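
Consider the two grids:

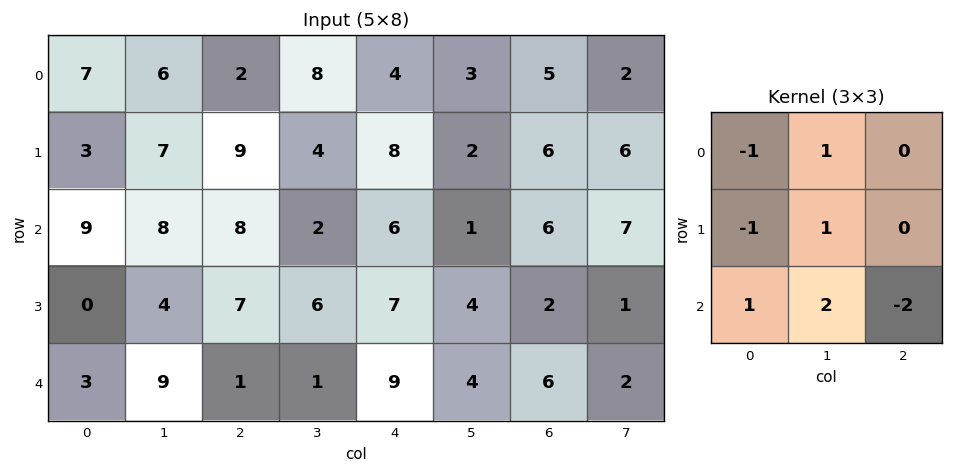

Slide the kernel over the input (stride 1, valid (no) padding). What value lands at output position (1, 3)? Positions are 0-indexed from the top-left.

20

The receptive field on the input at this output position is [4 8 2 / 2 6 1 / 6 7 4]. Elementwise product with the kernel and sum: 4·-1 + 8·1 + 2·-1 + 6·1 + 6·1 + 7·2 + 4·-2.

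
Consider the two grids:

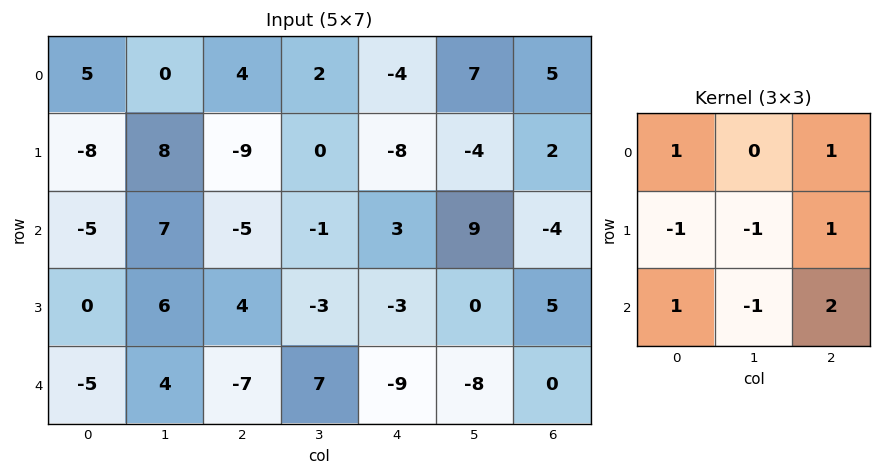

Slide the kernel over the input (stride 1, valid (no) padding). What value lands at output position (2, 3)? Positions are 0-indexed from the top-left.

The receptive field on the input at this output position is [-1 3 9 / -3 -3 0 / 7 -9 -8]. Elementwise product with the kernel and sum: -1·1 + 9·1 + -3·-1 + -3·-1 + 0·1 + 7·1 + -9·-1 + -8·2.

14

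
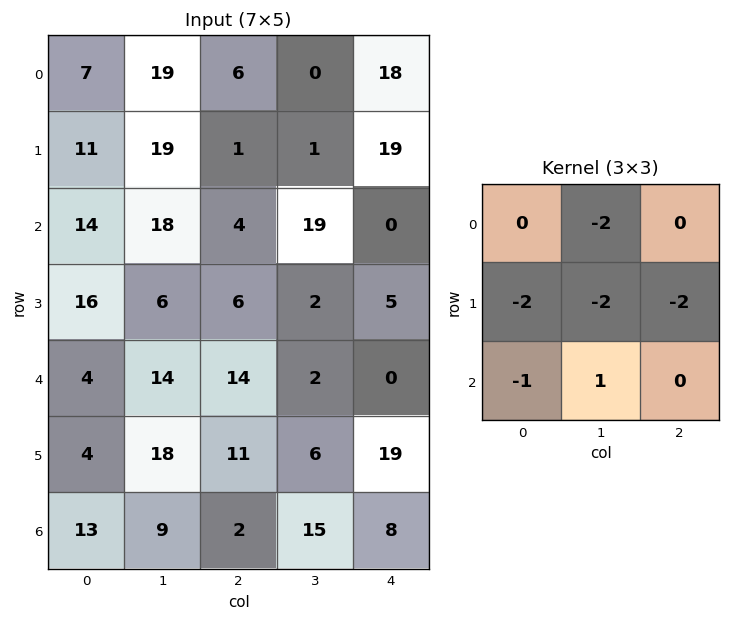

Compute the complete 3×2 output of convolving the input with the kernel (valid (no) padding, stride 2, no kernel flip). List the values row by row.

Output[0,0]: The receptive field on the input at this output position is [7 19 6 / 11 19 1 / 14 18 4]. Elementwise product with the kernel and sum: 19·-2 + 11·-2 + 19·-2 + 1·-2 + 14·-1 + 18·1.
Output[0,1]: The receptive field on the input at this output position is [6 0 18 / 1 1 19 / 4 19 0]. Elementwise product with the kernel and sum: 0·-2 + 1·-2 + 1·-2 + 19·-2 + 4·-1 + 19·1.

-96 -27
-82 -76
-98 -63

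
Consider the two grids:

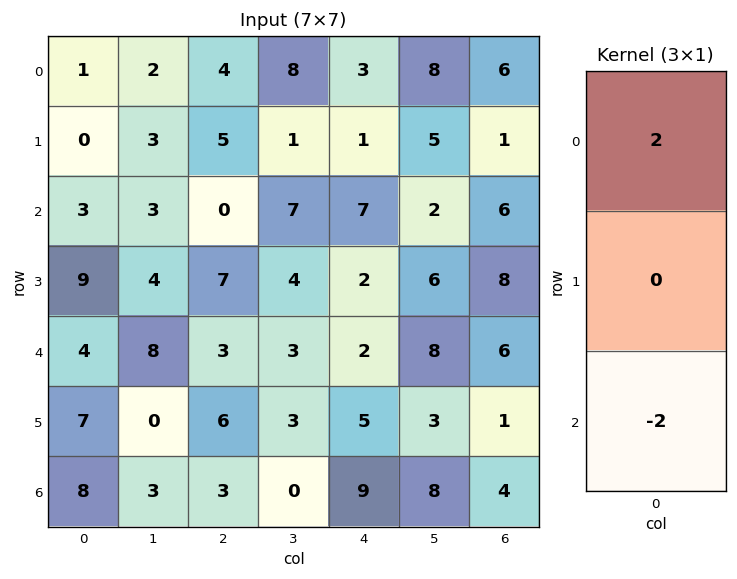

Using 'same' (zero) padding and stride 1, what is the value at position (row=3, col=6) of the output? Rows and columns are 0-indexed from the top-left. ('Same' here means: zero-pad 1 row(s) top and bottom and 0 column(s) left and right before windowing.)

The receptive field on the zero-padded input at this output position is [6 / 8 / 6]. Elementwise product with the kernel and sum: 6·2 + 6·-2.

0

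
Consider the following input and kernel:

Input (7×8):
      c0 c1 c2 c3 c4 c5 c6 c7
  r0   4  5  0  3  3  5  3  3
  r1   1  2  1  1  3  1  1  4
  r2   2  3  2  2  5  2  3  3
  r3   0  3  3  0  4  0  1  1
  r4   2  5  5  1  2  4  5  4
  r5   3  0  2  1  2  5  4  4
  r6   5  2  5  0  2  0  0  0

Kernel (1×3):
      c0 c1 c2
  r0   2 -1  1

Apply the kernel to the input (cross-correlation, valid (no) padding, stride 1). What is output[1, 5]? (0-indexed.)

5

The receptive field on the input at this output position is [1 1 4]. Elementwise product with the kernel and sum: 1·2 + 1·-1 + 4·1.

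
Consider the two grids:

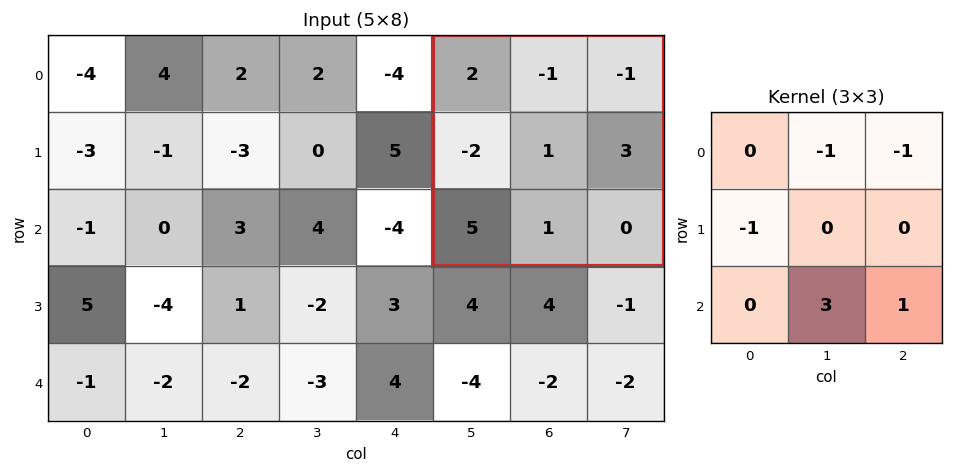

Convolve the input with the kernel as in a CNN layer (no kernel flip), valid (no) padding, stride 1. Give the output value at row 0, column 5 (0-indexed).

7

The receptive field on the input at this output position is [2 -1 -1 / -2 1 3 / 5 1 0]. Elementwise product with the kernel and sum: -1·-1 + -1·-1 + -2·-1 + 1·3 + 0·1.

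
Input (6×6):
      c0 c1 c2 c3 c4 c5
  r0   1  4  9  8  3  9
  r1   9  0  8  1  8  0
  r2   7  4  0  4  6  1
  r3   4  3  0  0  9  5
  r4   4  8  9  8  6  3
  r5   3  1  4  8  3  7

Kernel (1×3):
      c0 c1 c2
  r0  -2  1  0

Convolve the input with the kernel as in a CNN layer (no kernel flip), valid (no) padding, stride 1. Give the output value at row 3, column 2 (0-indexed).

The receptive field on the input at this output position is [0 0 9]. Elementwise product with the kernel and sum: 0·-2 + 0·1.

0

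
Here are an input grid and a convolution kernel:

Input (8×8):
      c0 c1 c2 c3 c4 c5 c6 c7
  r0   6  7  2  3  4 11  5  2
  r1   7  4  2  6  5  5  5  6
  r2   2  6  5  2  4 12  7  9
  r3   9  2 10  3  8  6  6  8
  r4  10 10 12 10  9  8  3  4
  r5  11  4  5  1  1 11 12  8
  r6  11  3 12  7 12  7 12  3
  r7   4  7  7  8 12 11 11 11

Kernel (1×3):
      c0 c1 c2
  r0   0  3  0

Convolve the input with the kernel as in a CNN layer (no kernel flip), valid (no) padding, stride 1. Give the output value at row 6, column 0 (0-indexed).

The receptive field on the input at this output position is [11 3 12]. Elementwise product with the kernel and sum: 3·3.

9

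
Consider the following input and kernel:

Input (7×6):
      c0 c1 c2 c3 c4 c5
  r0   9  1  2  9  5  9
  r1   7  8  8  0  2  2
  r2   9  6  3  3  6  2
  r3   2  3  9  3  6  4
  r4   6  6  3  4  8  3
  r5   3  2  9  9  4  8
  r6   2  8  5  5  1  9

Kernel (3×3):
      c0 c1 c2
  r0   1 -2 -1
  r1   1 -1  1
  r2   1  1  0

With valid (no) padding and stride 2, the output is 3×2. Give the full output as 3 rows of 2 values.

27 -5
14 10
11 1

Output[0,0]: The receptive field on the input at this output position is [9 1 2 / 7 8 8 / 9 6 3]. Elementwise product with the kernel and sum: 9·1 + 1·-2 + 2·-1 + 7·1 + 8·-1 + 8·1 + 9·1 + 6·1.
Output[0,1]: The receptive field on the input at this output position is [2 9 5 / 8 0 2 / 3 3 6]. Elementwise product with the kernel and sum: 2·1 + 9·-2 + 5·-1 + 8·1 + 0·-1 + 2·1 + 3·1 + 3·1.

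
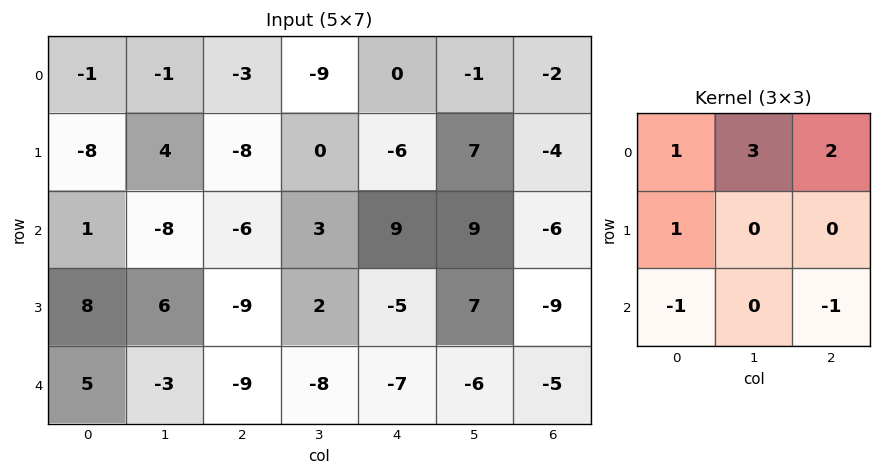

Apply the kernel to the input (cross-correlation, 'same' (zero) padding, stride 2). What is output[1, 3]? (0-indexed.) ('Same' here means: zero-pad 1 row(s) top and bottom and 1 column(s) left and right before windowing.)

The receptive field on the zero-padded input at this output position is [7 -4 0 / 9 -6 0 / 7 -9 0]. Elementwise product with the kernel and sum: 7·1 + -4·3 + 0·2 + 9·1 + 7·-1 + 0·-1.

-3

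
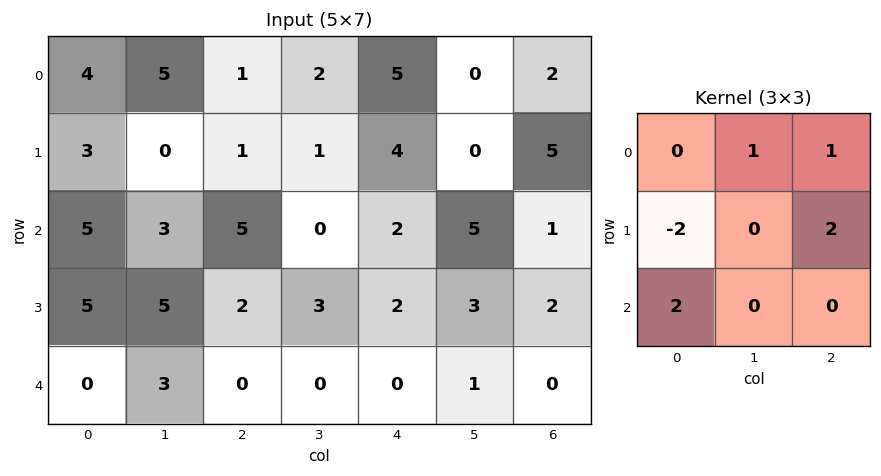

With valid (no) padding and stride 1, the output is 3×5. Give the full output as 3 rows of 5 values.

Output[0,0]: The receptive field on the input at this output position is [4 5 1 / 3 0 1 / 5 3 5]. Elementwise product with the kernel and sum: 5·1 + 1·1 + 3·-2 + 1·2 + 5·2.
Output[0,1]: The receptive field on the input at this output position is [5 1 2 / 0 1 1 / 3 5 0]. Elementwise product with the kernel and sum: 1·1 + 2·1 + 0·-2 + 1·2 + 3·2.

12 11 23 3 8
11 6 3 20 7
2 7 2 7 6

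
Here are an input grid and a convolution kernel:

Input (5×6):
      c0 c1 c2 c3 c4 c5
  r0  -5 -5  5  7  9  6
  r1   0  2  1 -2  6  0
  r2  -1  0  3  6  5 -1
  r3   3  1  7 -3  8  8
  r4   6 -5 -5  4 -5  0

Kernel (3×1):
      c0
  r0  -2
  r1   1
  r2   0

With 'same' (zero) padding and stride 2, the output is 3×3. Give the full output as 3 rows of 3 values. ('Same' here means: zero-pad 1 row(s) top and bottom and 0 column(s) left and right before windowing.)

-5 5 9
-1 1 -7
0 -19 -21

Output[0,0]: The receptive field on the zero-padded input at this output position is [0 / -5 / 0]. Elementwise product with the kernel and sum: 0·-2 + -5·1.
Output[0,1]: The receptive field on the zero-padded input at this output position is [0 / 5 / 1]. Elementwise product with the kernel and sum: 0·-2 + 5·1.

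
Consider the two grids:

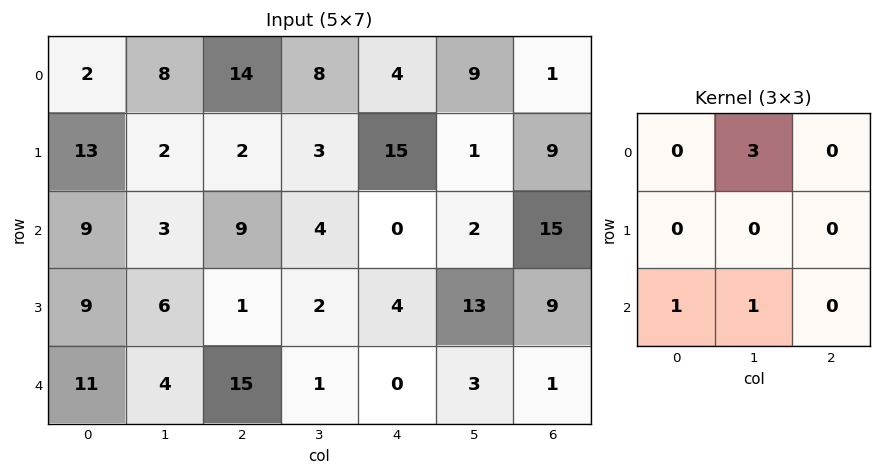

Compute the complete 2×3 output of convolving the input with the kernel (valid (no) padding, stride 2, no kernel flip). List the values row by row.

36 37 29
24 28 9

Output[0,0]: The receptive field on the input at this output position is [2 8 14 / 13 2 2 / 9 3 9]. Elementwise product with the kernel and sum: 8·3 + 9·1 + 3·1.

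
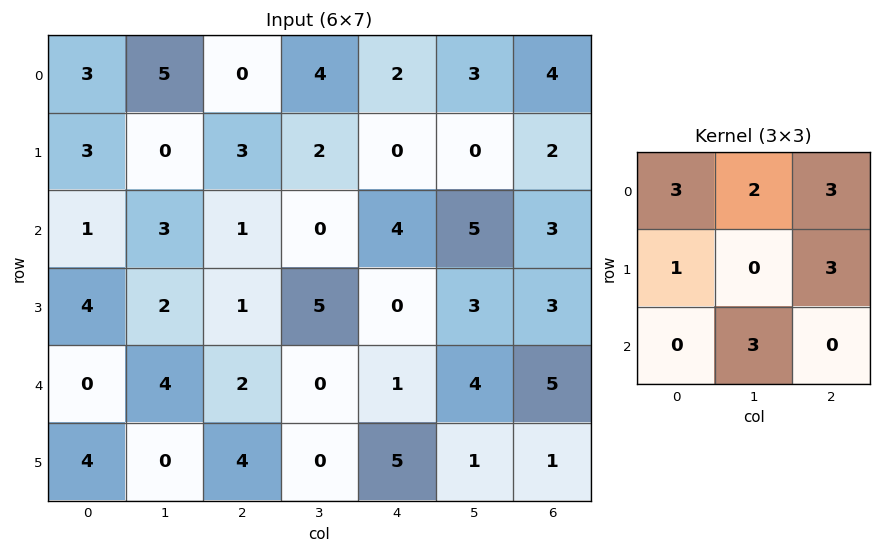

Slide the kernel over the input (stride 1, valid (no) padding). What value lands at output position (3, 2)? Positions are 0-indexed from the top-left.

18

The receptive field on the input at this output position is [1 5 0 / 2 0 1 / 4 0 5]. Elementwise product with the kernel and sum: 1·3 + 5·2 + 0·3 + 2·1 + 1·3 + 0·3.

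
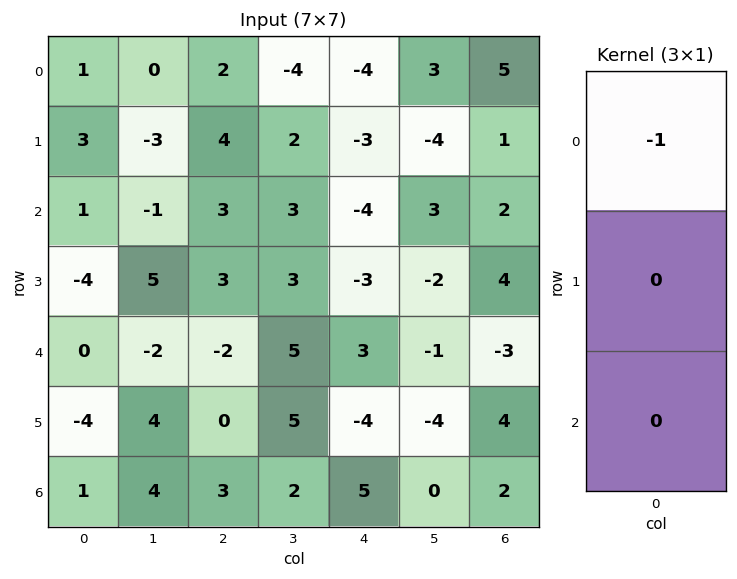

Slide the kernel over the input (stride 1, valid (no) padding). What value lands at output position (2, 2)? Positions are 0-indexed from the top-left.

-3

The receptive field on the input at this output position is [3 / 3 / -2]. Elementwise product with the kernel and sum: 3·-1.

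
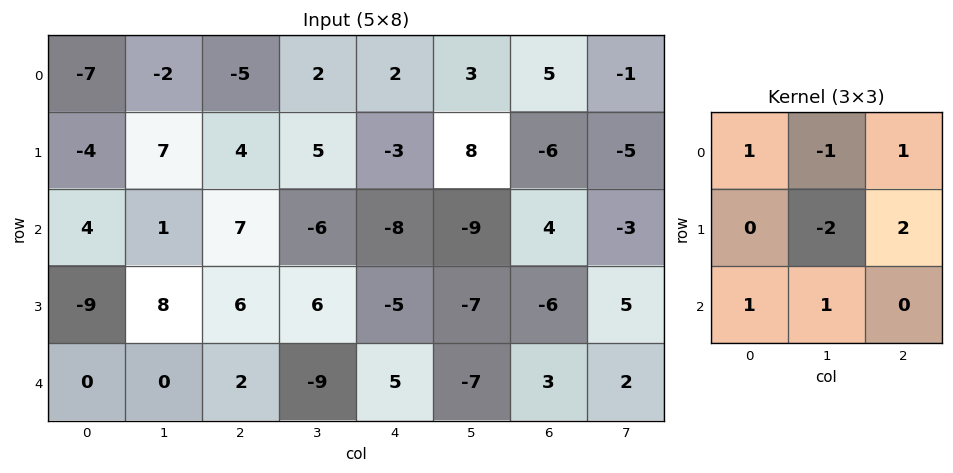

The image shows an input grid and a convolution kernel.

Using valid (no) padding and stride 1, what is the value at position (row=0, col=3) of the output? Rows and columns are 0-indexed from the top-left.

11

The receptive field on the input at this output position is [2 2 3 / 5 -3 8 / -6 -8 -9]. Elementwise product with the kernel and sum: 2·1 + 2·-1 + 3·1 + -3·-2 + 8·2 + -6·1 + -8·1.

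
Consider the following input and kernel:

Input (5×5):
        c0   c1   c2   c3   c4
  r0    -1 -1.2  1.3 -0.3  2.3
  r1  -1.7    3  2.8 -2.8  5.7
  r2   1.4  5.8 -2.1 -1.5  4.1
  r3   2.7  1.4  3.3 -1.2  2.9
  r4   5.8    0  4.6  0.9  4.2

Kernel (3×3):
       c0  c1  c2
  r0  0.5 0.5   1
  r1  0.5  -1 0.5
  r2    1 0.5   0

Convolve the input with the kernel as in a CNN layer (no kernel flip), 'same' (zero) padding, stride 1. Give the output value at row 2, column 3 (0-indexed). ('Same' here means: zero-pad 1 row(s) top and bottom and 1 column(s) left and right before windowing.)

10.9

The receptive field on the zero-padded input at this output position is [2.8 -2.8 5.7 / -2.1 -1.5 4.1 / 3.3 -1.2 2.9]. Elementwise product with the kernel and sum: 2.8·0.5 + -2.8·0.5 + 5.7·1 + -2.1·0.5 + -1.5·-1 + 4.1·0.5 + 3.3·1 + -1.2·0.5.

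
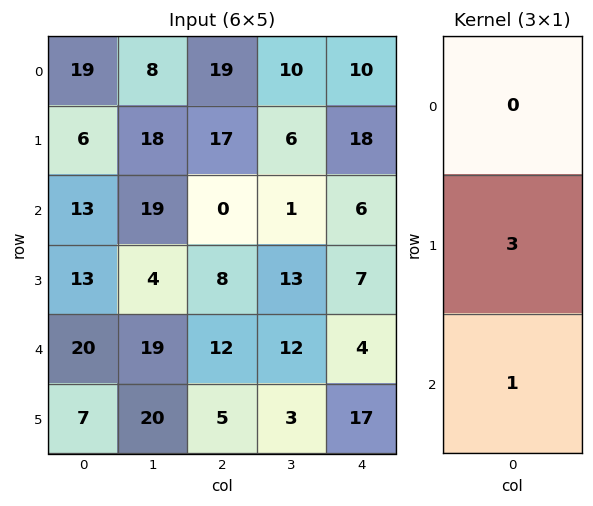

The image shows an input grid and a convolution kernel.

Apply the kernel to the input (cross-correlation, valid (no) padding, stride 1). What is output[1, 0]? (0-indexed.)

The receptive field on the input at this output position is [6 / 13 / 13]. Elementwise product with the kernel and sum: 13·3 + 13·1.

52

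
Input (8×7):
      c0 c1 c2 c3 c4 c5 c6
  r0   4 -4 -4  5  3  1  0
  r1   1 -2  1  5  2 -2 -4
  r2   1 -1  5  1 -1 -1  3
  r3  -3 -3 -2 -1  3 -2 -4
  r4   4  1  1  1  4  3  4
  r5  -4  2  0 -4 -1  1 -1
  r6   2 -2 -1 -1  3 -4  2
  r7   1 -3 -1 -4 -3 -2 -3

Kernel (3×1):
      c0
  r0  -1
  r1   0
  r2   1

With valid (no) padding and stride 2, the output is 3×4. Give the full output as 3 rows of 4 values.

-3 9 -4 3
3 -4 5 1
-2 -2 -1 -2

Output[0,0]: The receptive field on the input at this output position is [4 / 1 / 1]. Elementwise product with the kernel and sum: 4·-1 + 1·1.
Output[0,1]: The receptive field on the input at this output position is [-4 / 1 / 5]. Elementwise product with the kernel and sum: -4·-1 + 5·1.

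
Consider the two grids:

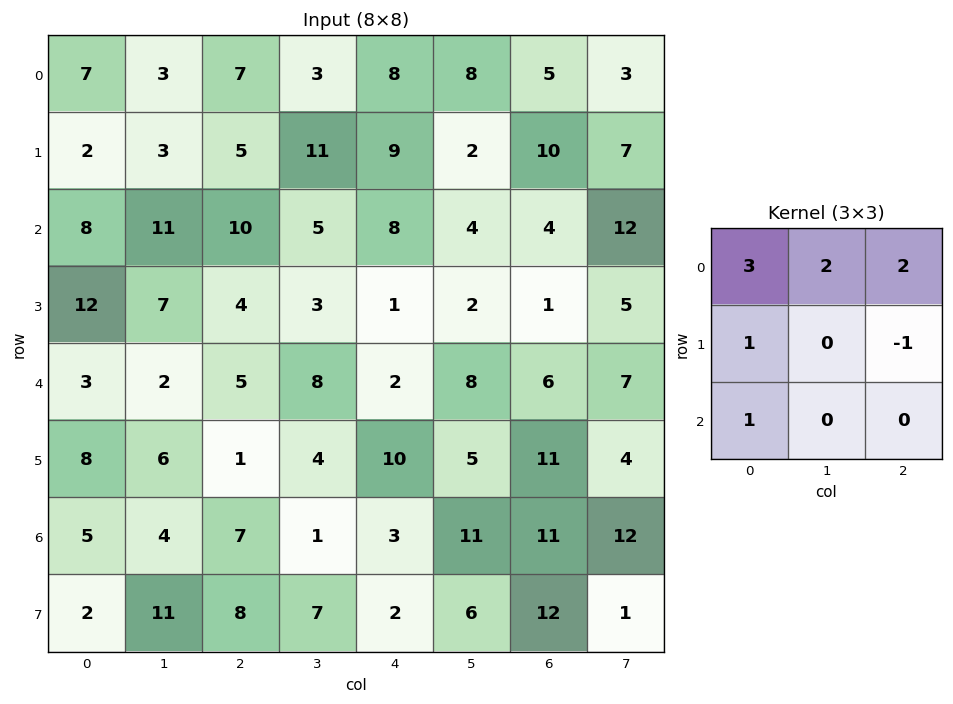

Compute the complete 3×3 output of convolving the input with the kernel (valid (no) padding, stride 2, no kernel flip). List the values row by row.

Output[0,0]: The receptive field on the input at this output position is [7 3 7 / 2 3 5 / 8 11 10]. Elementwise product with the kernel and sum: 7·3 + 3·2 + 7·2 + 2·1 + 5·-1 + 8·1.

46 49 57
77 64 42
35 33 36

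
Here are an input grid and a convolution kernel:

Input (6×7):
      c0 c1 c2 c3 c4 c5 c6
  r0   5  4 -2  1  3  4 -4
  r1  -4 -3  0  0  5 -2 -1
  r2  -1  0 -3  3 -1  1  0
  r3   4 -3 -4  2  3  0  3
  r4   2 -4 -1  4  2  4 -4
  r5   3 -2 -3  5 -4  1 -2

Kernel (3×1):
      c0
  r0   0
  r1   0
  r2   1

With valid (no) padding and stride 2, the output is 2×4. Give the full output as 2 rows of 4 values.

-1 -3 -1 0
2 -1 2 -4

Output[0,0]: The receptive field on the input at this output position is [5 / -4 / -1]. Elementwise product with the kernel and sum: -1·1.
Output[0,1]: The receptive field on the input at this output position is [-2 / 0 / -3]. Elementwise product with the kernel and sum: -3·1.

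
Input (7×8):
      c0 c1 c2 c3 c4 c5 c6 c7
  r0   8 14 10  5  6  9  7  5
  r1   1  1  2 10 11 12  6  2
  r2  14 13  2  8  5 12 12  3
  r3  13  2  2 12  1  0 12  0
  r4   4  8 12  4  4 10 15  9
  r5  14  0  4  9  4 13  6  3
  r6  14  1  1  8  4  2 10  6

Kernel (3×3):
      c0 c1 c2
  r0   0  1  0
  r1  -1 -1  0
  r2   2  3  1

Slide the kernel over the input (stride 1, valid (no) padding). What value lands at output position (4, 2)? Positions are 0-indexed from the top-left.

21

The receptive field on the input at this output position is [12 4 4 / 4 9 4 / 1 8 4]. Elementwise product with the kernel and sum: 4·1 + 4·-1 + 9·-1 + 1·2 + 8·3 + 4·1.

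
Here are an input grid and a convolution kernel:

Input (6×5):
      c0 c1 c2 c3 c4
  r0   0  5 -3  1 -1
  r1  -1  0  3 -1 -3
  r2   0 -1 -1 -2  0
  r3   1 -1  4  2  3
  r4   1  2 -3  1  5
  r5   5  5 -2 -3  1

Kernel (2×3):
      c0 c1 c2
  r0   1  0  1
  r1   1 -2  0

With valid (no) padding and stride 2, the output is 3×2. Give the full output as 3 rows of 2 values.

-4 1
2 -1
-7 6

Output[0,0]: The receptive field on the input at this output position is [0 5 -3 / -1 0 3]. Elementwise product with the kernel and sum: 0·1 + -3·1 + -1·1 + 0·-2.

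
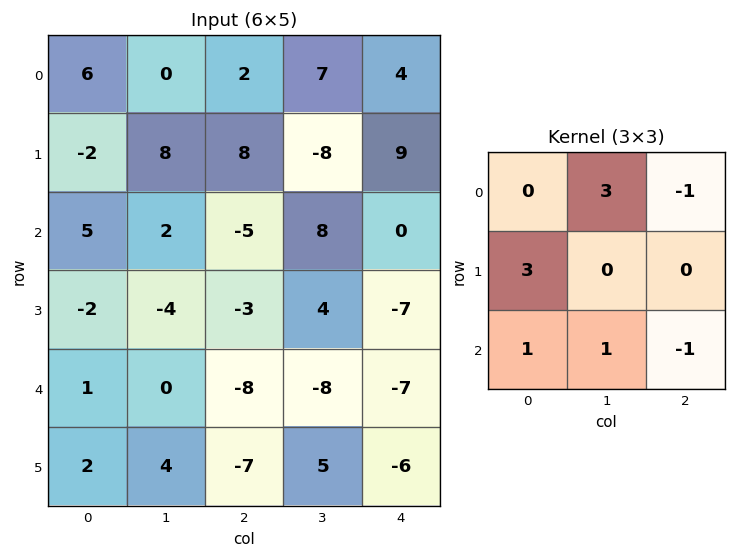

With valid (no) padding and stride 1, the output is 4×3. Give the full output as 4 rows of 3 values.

Output[0,0]: The receptive field on the input at this output position is [6 0 2 / -2 8 8 / 5 2 -5]. Elementwise product with the kernel and sum: 0·3 + 2·-1 + -2·3 + 5·1 + 2·1 + -5·-1.

4 12 44
28 27 -40
14 -35 6
7 -21 -1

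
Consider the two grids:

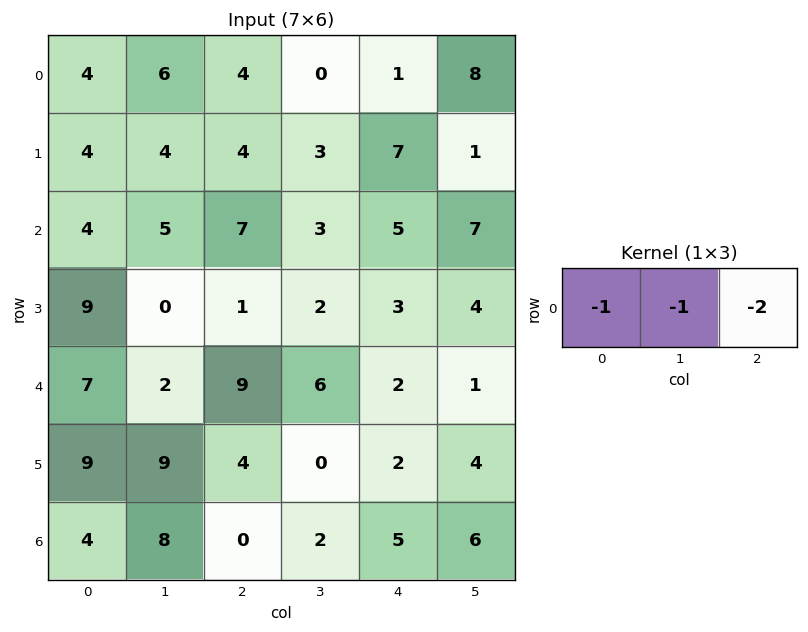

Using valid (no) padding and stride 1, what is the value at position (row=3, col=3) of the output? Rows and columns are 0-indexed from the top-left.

-13

The receptive field on the input at this output position is [2 3 4]. Elementwise product with the kernel and sum: 2·-1 + 3·-1 + 4·-2.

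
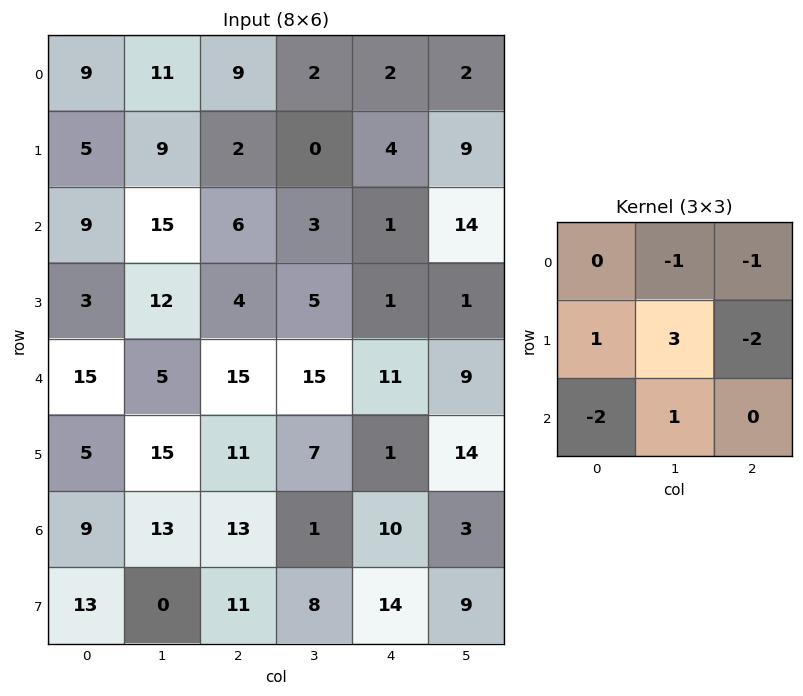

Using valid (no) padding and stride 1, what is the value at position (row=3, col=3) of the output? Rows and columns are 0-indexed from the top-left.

The receptive field on the input at this output position is [5 1 1 / 15 11 9 / 7 1 14]. Elementwise product with the kernel and sum: 1·-1 + 1·-1 + 15·1 + 11·3 + 9·-2 + 7·-2 + 1·1.

15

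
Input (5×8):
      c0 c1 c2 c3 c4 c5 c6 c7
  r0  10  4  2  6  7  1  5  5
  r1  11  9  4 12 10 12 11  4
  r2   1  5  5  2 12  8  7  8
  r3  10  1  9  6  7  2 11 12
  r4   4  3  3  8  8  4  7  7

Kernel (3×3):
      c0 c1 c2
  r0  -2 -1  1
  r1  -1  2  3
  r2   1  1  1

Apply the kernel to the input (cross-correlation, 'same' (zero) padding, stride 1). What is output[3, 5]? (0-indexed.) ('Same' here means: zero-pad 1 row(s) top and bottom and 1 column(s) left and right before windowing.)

The receptive field on the zero-padded input at this output position is [12 8 7 / 7 2 11 / 8 4 7]. Elementwise product with the kernel and sum: 12·-2 + 8·-1 + 7·1 + 7·-1 + 2·2 + 11·3 + 8·1 + 4·1 + 7·1.

24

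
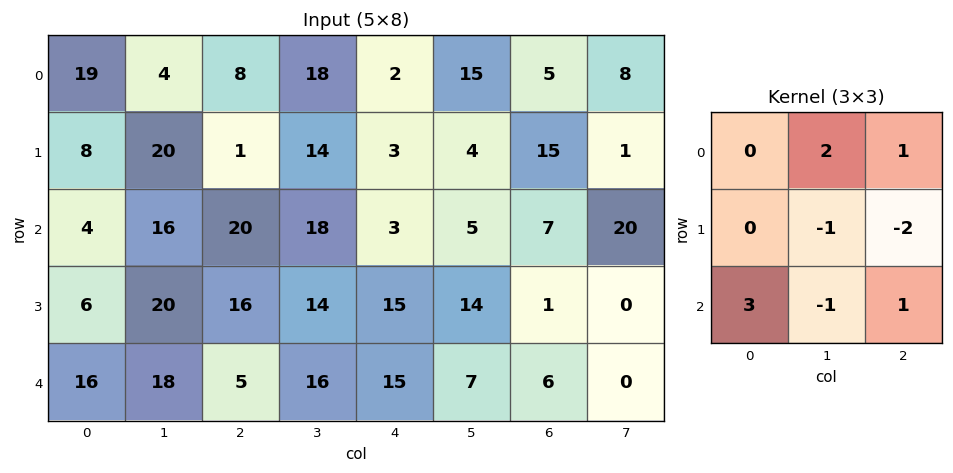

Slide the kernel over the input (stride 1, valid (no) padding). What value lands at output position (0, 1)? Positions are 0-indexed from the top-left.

51

The receptive field on the input at this output position is [4 8 18 / 20 1 14 / 16 20 18]. Elementwise product with the kernel and sum: 8·2 + 18·1 + 1·-1 + 14·-2 + 16·3 + 20·-1 + 18·1.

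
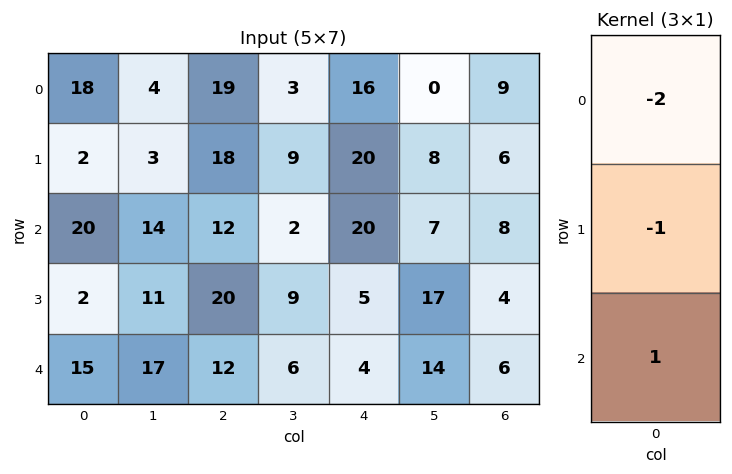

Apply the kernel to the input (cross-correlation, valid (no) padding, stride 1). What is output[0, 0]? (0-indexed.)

-18

The receptive field on the input at this output position is [18 / 2 / 20]. Elementwise product with the kernel and sum: 18·-2 + 2·-1 + 20·1.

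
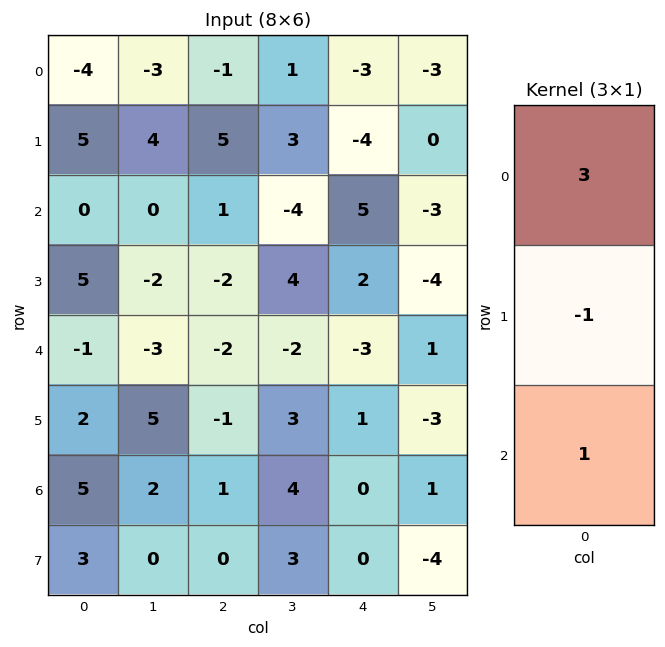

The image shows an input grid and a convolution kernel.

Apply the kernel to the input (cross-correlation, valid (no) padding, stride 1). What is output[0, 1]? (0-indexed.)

-13

The receptive field on the input at this output position is [-3 / 4 / 0]. Elementwise product with the kernel and sum: -3·3 + 4·-1 + 0·1.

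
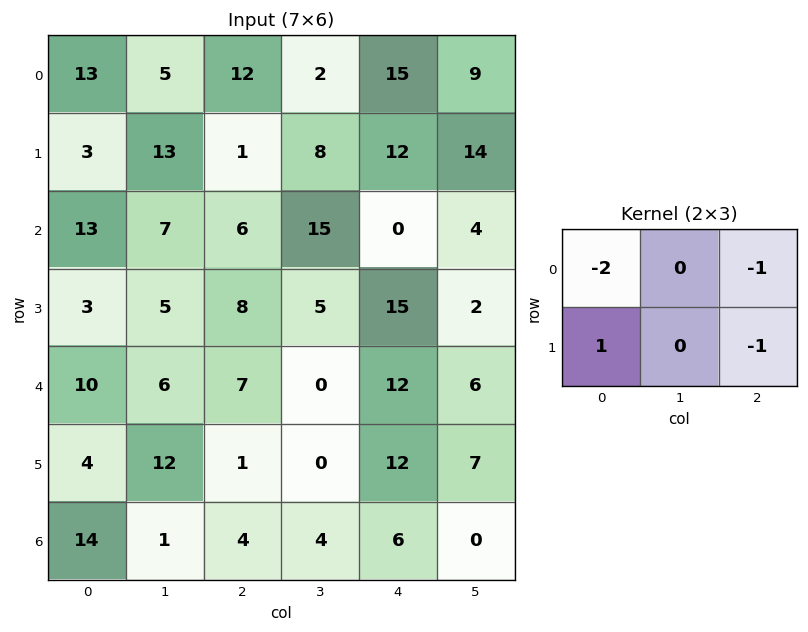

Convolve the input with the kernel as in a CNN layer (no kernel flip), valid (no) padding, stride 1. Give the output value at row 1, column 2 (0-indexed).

The receptive field on the input at this output position is [1 8 12 / 6 15 0]. Elementwise product with the kernel and sum: 1·-2 + 12·-1 + 6·1 + 0·-1.

-8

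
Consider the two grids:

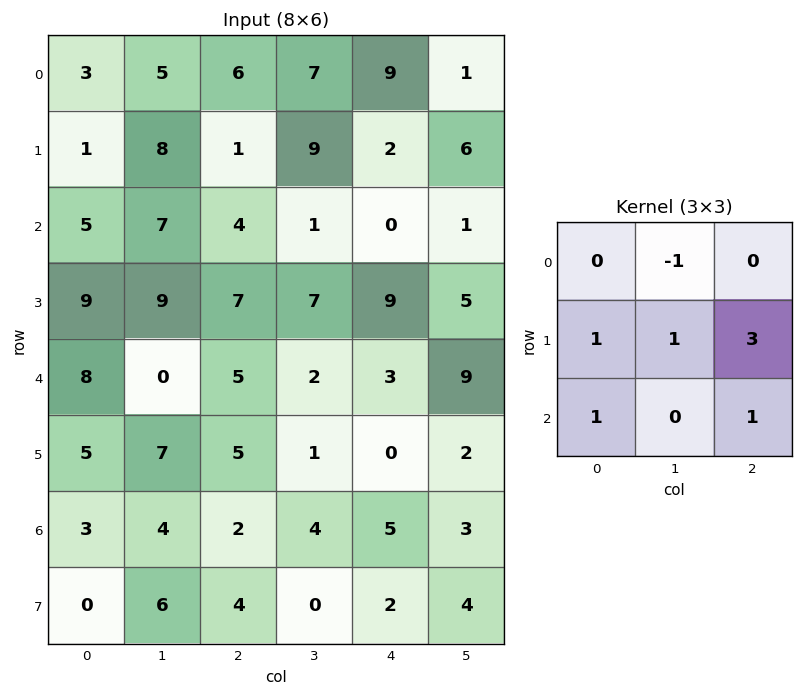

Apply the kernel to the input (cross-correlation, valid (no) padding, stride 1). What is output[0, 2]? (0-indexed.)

13

The receptive field on the input at this output position is [6 7 9 / 1 9 2 / 4 1 0]. Elementwise product with the kernel and sum: 7·-1 + 1·1 + 9·1 + 2·3 + 4·1 + 0·1.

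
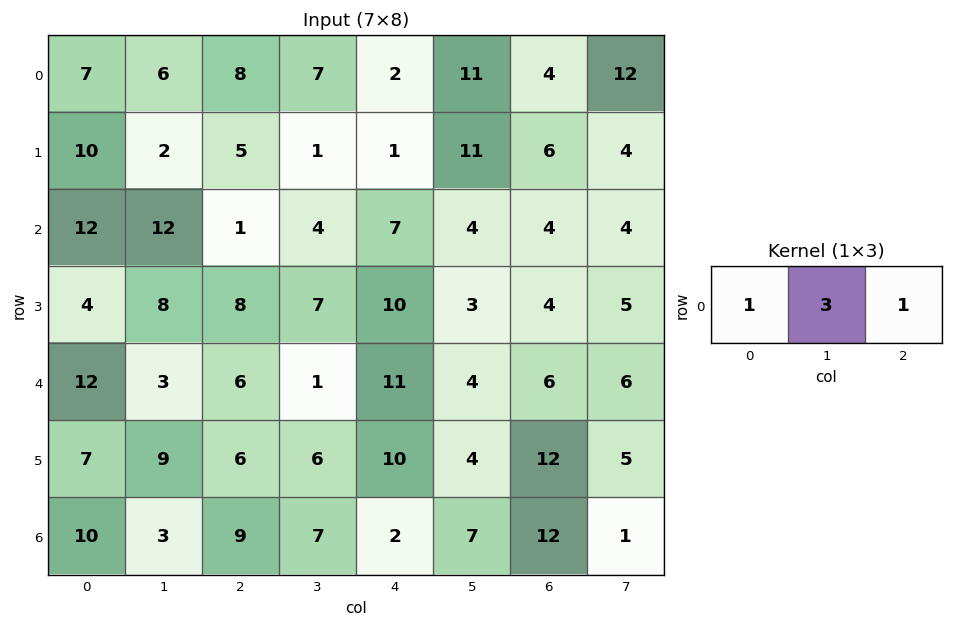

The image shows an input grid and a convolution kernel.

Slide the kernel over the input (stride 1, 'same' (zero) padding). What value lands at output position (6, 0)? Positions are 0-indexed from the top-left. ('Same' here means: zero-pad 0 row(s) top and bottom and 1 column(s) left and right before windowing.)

The receptive field on the zero-padded input at this output position is [0 10 3]. Elementwise product with the kernel and sum: 0·1 + 10·3 + 3·1.

33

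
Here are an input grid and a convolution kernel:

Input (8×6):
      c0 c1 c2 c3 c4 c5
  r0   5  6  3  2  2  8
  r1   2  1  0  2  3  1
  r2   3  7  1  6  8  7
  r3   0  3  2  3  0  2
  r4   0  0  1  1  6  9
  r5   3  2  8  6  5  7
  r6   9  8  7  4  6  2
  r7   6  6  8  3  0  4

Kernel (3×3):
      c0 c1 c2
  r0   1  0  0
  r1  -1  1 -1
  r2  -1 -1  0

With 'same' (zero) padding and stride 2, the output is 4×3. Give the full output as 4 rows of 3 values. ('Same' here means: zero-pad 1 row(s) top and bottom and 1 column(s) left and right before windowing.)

-3 -6 -13
-4 -16 -6
-3 -7 -12
-5 -17 3

Output[0,0]: The receptive field on the zero-padded input at this output position is [0 0 0 / 0 5 6 / 0 2 1]. Elementwise product with the kernel and sum: 0·1 + 0·-1 + 5·1 + 6·-1 + 0·-1 + 2·-1.
Output[0,1]: The receptive field on the zero-padded input at this output position is [0 0 0 / 6 3 2 / 1 0 2]. Elementwise product with the kernel and sum: 0·1 + 6·-1 + 3·1 + 2·-1 + 1·-1 + 0·-1.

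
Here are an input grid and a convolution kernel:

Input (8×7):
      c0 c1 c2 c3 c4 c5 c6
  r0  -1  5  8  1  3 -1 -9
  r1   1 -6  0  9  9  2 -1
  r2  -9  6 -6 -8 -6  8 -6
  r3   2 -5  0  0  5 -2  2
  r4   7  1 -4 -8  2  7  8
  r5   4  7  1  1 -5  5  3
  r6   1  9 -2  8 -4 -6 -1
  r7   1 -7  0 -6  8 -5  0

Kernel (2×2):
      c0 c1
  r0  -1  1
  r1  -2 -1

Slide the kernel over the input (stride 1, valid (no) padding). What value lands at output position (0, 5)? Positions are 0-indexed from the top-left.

The receptive field on the input at this output position is [-1 -9 / 2 -1]. Elementwise product with the kernel and sum: -1·-1 + -9·1 + 2·-2 + -1·-1.

-11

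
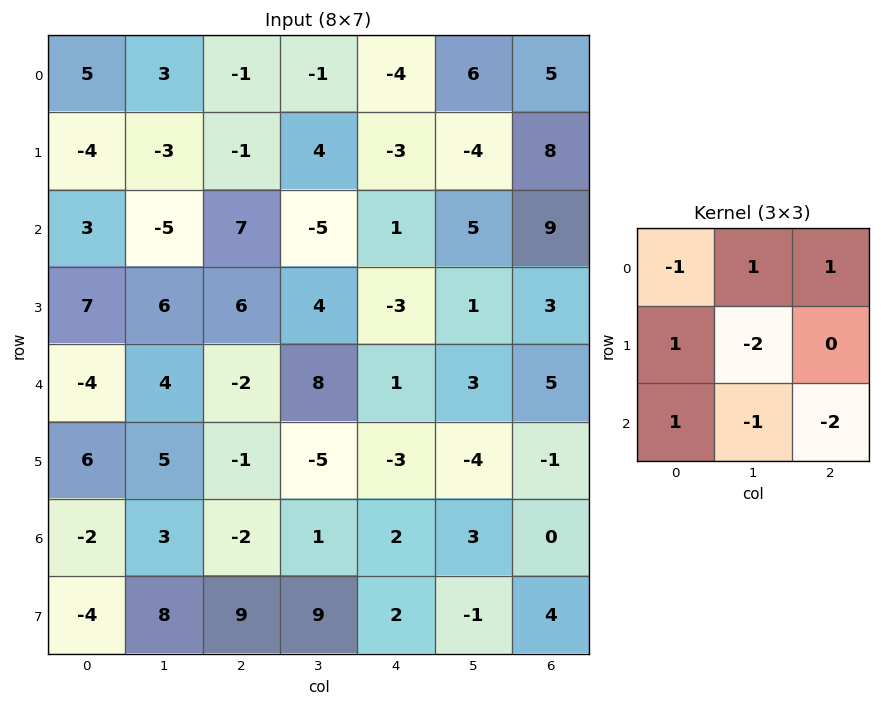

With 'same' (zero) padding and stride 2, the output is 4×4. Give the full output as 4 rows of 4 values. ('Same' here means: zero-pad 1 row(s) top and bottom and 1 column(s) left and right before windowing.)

Output[0,0]: The receptive field on the zero-padded input at this output position is [0 0 0 / 0 5 3 / 0 -4 -3]. Elementwise product with the kernel and sum: 0·-1 + 0·1 + 0·1 + 0·1 + 5·-2 + 0·1 + -4·-1 + -3·-2.

0 -5 22 -16
-32 -21 -13 -3
5 28 6 -8
3 -23 4 1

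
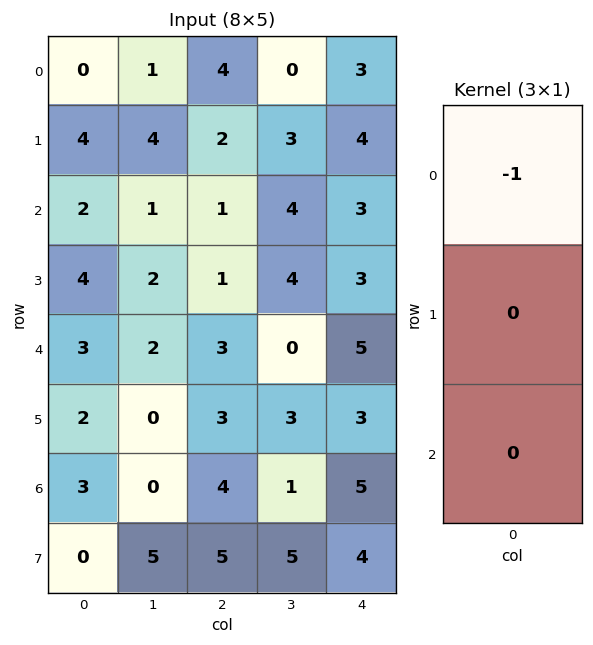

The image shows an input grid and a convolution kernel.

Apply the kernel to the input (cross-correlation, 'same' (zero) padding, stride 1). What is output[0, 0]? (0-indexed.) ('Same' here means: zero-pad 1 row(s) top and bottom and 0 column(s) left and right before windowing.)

0

The receptive field on the zero-padded input at this output position is [0 / 0 / 4]. Elementwise product with the kernel and sum: 0·-1.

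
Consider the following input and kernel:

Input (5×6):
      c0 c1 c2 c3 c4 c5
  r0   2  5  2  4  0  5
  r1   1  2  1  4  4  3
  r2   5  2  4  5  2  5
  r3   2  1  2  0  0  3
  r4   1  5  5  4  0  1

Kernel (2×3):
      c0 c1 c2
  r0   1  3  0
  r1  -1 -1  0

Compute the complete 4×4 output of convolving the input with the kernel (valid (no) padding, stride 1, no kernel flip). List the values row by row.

Output[0,0]: The receptive field on the input at this output position is [2 5 2 / 1 2 1]. Elementwise product with the kernel and sum: 2·1 + 5·3 + 1·-1 + 2·-1.
Output[0,1]: The receptive field on the input at this output position is [5 2 4 / 2 1 4]. Elementwise product with the kernel and sum: 5·1 + 2·3 + 2·-1 + 1·-1.

14 8 9 -4
0 -1 4 9
8 11 17 11
-1 -3 -7 -4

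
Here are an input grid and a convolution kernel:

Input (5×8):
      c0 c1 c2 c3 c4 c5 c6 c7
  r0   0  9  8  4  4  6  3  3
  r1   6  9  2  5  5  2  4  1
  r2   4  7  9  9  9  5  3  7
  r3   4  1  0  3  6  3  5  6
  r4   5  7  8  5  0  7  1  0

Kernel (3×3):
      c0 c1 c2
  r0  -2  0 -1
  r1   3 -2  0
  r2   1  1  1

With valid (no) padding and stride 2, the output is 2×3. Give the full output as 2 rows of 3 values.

Output[0,0]: The receptive field on the input at this output position is [0 9 8 / 6 9 2 / 4 7 9]. Elementwise product with the kernel and sum: 0·-2 + 8·-1 + 6·3 + 9·-2 + 4·1 + 7·1 + 9·1.
Output[0,1]: The receptive field on the input at this output position is [8 4 4 / 2 5 5 / 9 9 9]. Elementwise product with the kernel and sum: 8·-2 + 4·-1 + 2·3 + 5·-2 + 9·1 + 9·1 + 9·1.

12 3 17
13 -20 -1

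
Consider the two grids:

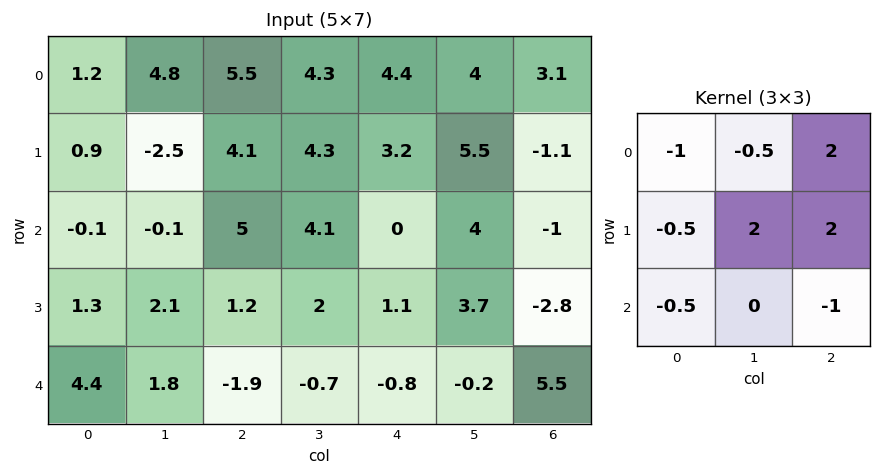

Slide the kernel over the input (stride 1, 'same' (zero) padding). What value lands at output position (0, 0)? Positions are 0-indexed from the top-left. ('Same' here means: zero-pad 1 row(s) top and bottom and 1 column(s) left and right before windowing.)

14.5

The receptive field on the zero-padded input at this output position is [0 0 0 / 0 1.2 4.8 / 0 0.9 -2.5]. Elementwise product with the kernel and sum: 0·-1 + 0·-0.5 + 0·2 + 0·-0.5 + 1.2·2 + 4.8·2 + 0·-0.5 + -2.5·-1.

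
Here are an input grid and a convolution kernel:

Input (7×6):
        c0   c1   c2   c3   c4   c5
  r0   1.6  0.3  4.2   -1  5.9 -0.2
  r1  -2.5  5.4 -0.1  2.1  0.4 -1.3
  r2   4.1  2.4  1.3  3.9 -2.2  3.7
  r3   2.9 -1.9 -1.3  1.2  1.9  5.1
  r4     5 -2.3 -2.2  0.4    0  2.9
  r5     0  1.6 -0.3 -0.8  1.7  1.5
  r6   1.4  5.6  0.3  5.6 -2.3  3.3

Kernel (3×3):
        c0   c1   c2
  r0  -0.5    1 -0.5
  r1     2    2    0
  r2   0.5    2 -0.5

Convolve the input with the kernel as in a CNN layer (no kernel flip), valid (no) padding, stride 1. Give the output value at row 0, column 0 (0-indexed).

9.4

The receptive field on the input at this output position is [1.6 0.3 4.2 / -2.5 5.4 -0.1 / 4.1 2.4 1.3]. Elementwise product with the kernel and sum: 1.6·-0.5 + 0.3·1 + 4.2·-0.5 + -2.5·2 + 5.4·2 + 4.1·0.5 + 2.4·2 + 1.3·-0.5.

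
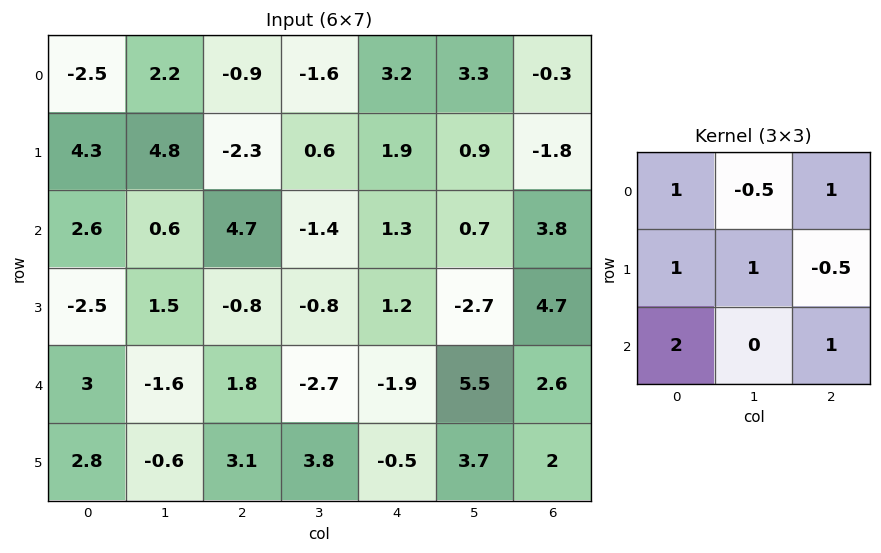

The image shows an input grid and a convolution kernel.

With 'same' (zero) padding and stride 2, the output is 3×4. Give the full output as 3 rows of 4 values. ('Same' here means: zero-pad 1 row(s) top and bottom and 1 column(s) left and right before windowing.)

1.2 12.3 2.05 4.8
6.45 14.75 -4.2 0.9
5.95 5.25 -0.15 10.45

Output[0,0]: The receptive field on the zero-padded input at this output position is [0 0 0 / 0 -2.5 2.2 / 0 4.3 4.8]. Elementwise product with the kernel and sum: 0·1 + 0·-0.5 + 0·1 + 0·1 + -2.5·1 + 2.2·-0.5 + 0·2 + 4.8·1.
Output[0,1]: The receptive field on the zero-padded input at this output position is [0 0 0 / 2.2 -0.9 -1.6 / 4.8 -2.3 0.6]. Elementwise product with the kernel and sum: 0·1 + 0·-0.5 + 0·1 + 2.2·1 + -0.9·1 + -1.6·-0.5 + 4.8·2 + 0.6·1.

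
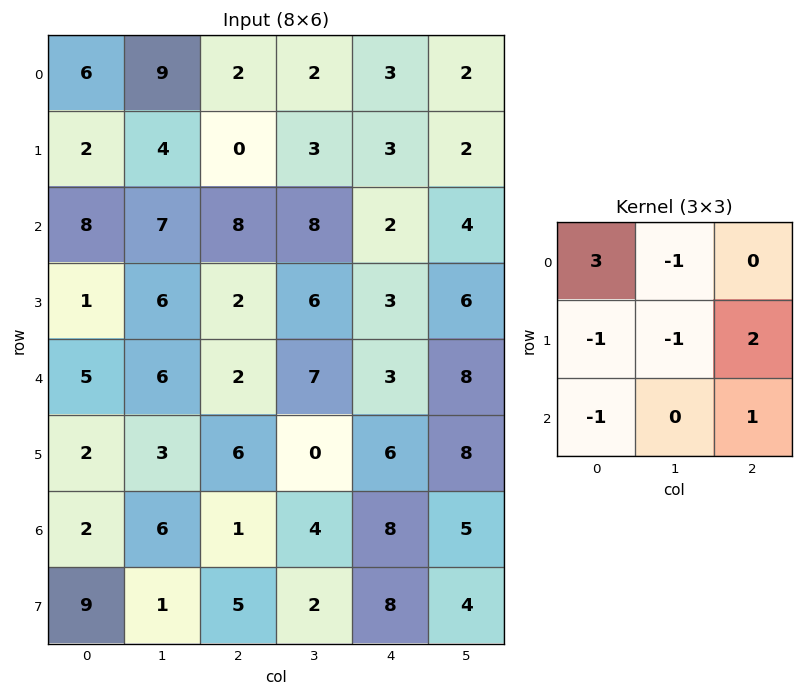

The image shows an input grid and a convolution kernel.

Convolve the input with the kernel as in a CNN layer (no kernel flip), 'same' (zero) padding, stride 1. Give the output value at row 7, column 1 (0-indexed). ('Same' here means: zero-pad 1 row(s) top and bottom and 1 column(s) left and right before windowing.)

0

The receptive field on the zero-padded input at this output position is [2 6 1 / 9 1 5 / 0 0 0]. Elementwise product with the kernel and sum: 2·3 + 6·-1 + 9·-1 + 1·-1 + 5·2 + 0·-1 + 0·1.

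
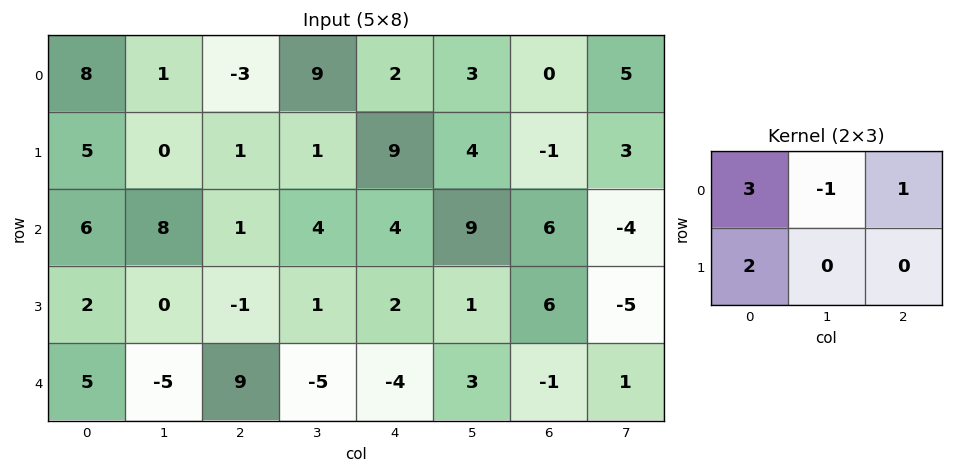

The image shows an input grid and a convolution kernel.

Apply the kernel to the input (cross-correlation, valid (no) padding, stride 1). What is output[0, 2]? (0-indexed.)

The receptive field on the input at this output position is [-3 9 2 / 1 1 9]. Elementwise product with the kernel and sum: -3·3 + 9·-1 + 2·1 + 1·2.

-14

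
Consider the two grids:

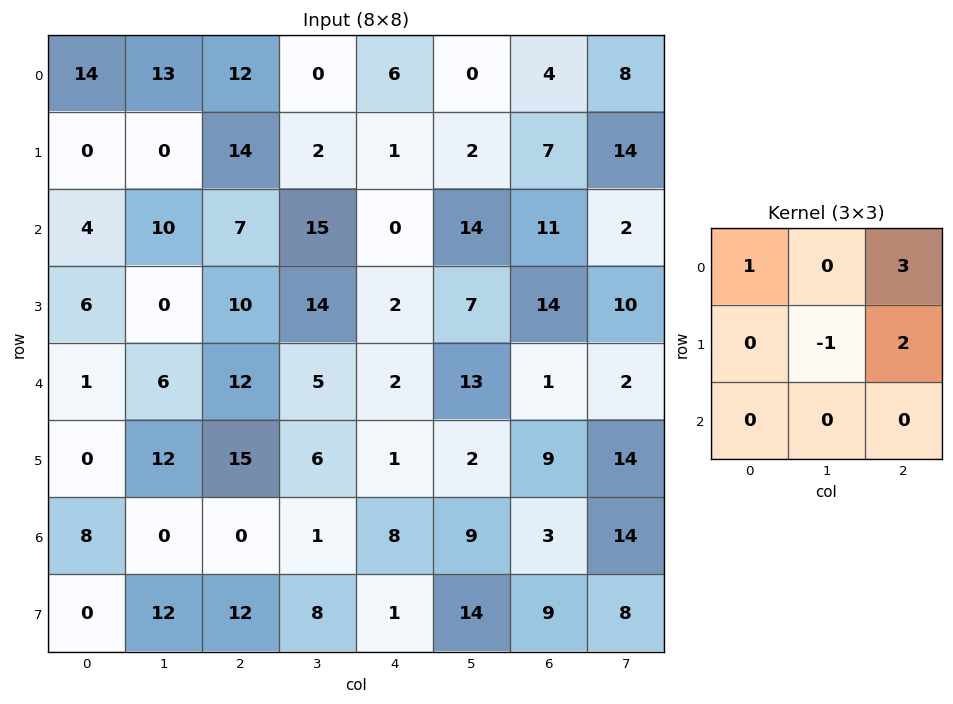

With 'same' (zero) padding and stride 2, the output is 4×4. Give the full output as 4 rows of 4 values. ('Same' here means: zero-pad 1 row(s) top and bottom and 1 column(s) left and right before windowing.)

Output[0,0]: The receptive field on the zero-padded input at this output position is [0 0 0 / 0 14 13 / 0 0 0]. Elementwise product with the kernel and sum: 0·1 + 0·3 + 14·-1 + 13·2.

12 -12 -6 12
16 29 36 37
11 40 59 40
28 32 22 69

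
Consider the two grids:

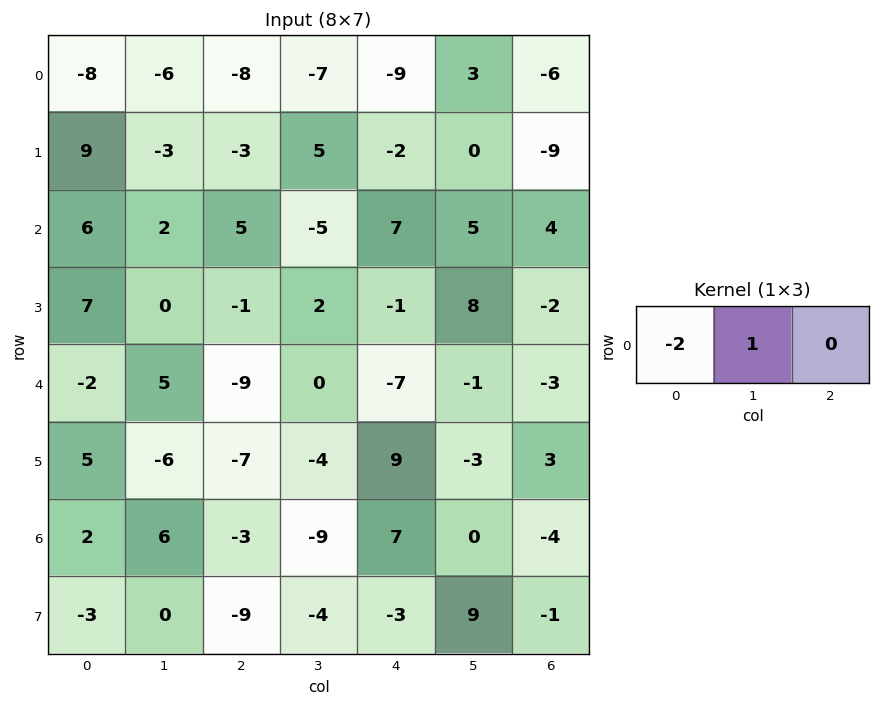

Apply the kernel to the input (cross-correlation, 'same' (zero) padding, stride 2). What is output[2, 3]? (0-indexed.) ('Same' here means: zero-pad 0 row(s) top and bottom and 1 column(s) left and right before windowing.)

The receptive field on the zero-padded input at this output position is [-1 -3 0]. Elementwise product with the kernel and sum: -1·-2 + -3·1.

-1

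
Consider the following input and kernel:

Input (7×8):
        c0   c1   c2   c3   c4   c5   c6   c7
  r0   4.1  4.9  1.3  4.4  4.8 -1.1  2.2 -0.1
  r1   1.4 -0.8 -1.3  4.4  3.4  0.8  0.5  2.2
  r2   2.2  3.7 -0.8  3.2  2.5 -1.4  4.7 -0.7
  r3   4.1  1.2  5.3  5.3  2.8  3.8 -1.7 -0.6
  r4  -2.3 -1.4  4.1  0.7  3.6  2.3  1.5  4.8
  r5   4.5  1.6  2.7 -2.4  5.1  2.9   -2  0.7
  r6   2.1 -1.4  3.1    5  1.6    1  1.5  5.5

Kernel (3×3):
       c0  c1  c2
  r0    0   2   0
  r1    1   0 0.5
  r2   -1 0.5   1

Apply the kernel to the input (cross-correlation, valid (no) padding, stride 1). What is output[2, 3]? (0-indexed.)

The receptive field on the input at this output position is [3.2 2.5 -1.4 / 5.3 2.8 3.8 / 0.7 3.6 2.3]. Elementwise product with the kernel and sum: 2.5·2 + 5.3·1 + 3.8·0.5 + 0.7·-1 + 3.6·0.5 + 2.3·1.

15.6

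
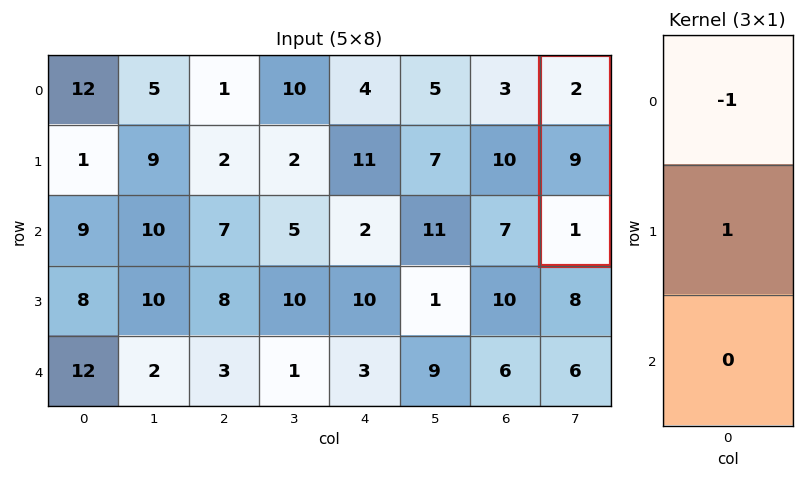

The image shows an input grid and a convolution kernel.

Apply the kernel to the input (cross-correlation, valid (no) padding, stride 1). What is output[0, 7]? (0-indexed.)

7

The receptive field on the input at this output position is [2 / 9 / 1]. Elementwise product with the kernel and sum: 2·-1 + 9·1.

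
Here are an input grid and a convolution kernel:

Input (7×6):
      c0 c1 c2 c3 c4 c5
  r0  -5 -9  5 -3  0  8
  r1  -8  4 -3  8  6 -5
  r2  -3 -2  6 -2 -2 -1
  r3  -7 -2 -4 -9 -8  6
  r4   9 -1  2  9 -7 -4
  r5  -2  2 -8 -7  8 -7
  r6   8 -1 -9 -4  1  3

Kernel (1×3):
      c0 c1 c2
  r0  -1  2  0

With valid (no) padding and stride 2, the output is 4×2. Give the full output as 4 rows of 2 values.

-13 -11
-1 -10
-11 16
-10 1

Output[0,0]: The receptive field on the input at this output position is [-5 -9 5]. Elementwise product with the kernel and sum: -5·-1 + -9·2.
Output[0,1]: The receptive field on the input at this output position is [5 -3 0]. Elementwise product with the kernel and sum: 5·-1 + -3·2.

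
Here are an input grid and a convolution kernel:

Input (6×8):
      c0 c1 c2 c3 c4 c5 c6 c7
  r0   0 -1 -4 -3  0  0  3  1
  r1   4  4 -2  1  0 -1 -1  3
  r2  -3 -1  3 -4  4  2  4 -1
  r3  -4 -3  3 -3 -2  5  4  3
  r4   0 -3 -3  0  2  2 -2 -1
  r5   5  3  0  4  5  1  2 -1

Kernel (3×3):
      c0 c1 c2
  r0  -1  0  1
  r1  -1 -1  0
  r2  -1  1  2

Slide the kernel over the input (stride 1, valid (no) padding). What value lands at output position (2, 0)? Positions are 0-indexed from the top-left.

The receptive field on the input at this output position is [-3 -1 3 / -4 -3 3 / 0 -3 -3]. Elementwise product with the kernel and sum: -3·-1 + 3·1 + -4·-1 + -3·-1 + 0·-1 + -3·1 + -3·2.

4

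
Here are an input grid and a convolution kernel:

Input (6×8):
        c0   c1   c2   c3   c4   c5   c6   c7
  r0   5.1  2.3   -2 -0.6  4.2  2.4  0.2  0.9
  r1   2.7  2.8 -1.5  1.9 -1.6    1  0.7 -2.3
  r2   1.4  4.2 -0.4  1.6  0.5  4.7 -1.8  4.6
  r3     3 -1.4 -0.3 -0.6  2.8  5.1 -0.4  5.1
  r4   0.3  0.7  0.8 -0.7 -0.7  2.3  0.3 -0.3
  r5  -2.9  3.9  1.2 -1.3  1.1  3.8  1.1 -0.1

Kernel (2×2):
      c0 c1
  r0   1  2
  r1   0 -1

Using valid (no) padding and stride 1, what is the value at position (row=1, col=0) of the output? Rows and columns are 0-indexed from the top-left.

The receptive field on the input at this output position is [2.7 2.8 / 1.4 4.2]. Elementwise product with the kernel and sum: 2.7·1 + 2.8·2 + 4.2·-1.

4.1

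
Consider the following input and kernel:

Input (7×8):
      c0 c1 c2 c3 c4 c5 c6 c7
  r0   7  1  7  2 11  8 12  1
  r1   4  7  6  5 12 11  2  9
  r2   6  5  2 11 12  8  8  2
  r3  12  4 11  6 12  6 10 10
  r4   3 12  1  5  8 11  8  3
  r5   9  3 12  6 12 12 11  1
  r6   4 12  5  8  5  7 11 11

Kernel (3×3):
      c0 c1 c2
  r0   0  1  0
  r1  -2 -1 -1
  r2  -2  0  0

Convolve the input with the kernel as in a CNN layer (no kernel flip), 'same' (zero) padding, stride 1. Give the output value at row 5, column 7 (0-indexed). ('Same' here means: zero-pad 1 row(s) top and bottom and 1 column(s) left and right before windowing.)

-42

The receptive field on the zero-padded input at this output position is [8 3 0 / 11 1 0 / 11 11 0]. Elementwise product with the kernel and sum: 3·1 + 11·-2 + 1·-1 + 0·-1 + 11·-2.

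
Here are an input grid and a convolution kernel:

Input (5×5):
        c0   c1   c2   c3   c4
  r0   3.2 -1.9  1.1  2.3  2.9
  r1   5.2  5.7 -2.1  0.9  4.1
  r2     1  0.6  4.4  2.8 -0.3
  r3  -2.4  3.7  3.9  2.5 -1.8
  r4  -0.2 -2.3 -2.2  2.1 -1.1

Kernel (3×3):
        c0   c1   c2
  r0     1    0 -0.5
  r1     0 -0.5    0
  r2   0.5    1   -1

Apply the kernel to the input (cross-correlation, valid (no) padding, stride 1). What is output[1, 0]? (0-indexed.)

4.55

The receptive field on the input at this output position is [5.2 5.7 -2.1 / 1 0.6 4.4 / -2.4 3.7 3.9]. Elementwise product with the kernel and sum: 5.2·1 + -2.1·-0.5 + 0.6·-0.5 + -2.4·0.5 + 3.7·1 + 3.9·-1.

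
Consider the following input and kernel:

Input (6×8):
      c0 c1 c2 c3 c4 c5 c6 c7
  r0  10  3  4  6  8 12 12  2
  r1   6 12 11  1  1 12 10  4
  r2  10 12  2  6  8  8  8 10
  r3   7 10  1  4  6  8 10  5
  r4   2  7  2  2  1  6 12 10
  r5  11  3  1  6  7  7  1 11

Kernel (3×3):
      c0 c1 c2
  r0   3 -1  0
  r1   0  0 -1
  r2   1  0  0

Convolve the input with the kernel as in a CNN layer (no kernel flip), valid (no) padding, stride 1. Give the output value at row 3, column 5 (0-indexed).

11

The receptive field on the input at this output position is [8 10 5 / 6 12 10 / 7 1 11]. Elementwise product with the kernel and sum: 8·3 + 10·-1 + 10·-1 + 7·1.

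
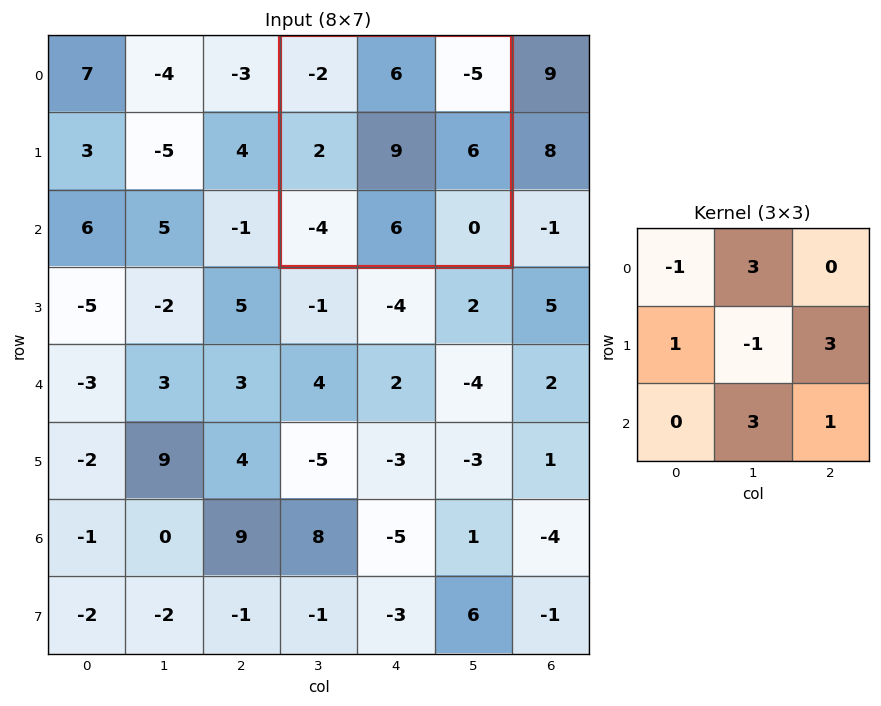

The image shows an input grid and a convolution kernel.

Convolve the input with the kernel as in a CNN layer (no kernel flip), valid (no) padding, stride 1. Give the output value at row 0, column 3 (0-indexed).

The receptive field on the input at this output position is [-2 6 -5 / 2 9 6 / -4 6 0]. Elementwise product with the kernel and sum: -2·-1 + 6·3 + 2·1 + 9·-1 + 6·3 + 6·3 + 0·1.

49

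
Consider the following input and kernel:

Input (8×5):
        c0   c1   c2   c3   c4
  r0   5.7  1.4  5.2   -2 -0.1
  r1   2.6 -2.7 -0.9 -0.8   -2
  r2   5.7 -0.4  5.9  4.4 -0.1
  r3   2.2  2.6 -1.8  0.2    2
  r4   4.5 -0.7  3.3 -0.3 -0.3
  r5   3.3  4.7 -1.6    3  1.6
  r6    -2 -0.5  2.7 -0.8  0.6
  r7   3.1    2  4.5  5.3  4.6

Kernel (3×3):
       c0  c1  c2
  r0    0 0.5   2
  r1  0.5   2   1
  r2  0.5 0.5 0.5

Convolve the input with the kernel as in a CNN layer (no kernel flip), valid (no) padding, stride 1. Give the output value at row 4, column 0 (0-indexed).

15.8

The receptive field on the input at this output position is [4.5 -0.7 3.3 / 3.3 4.7 -1.6 / -2 -0.5 2.7]. Elementwise product with the kernel and sum: -0.7·0.5 + 3.3·2 + 3.3·0.5 + 4.7·2 + -1.6·1 + -2·0.5 + -0.5·0.5 + 2.7·0.5.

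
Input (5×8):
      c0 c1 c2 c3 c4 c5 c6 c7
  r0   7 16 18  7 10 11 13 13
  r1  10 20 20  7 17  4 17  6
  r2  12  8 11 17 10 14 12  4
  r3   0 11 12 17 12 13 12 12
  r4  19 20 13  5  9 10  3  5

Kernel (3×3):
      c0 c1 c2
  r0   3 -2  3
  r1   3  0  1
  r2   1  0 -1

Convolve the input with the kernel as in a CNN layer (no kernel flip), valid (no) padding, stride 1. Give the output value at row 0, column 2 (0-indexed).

The receptive field on the input at this output position is [18 7 10 / 20 7 17 / 11 17 10]. Elementwise product with the kernel and sum: 18·3 + 7·-2 + 10·3 + 20·3 + 17·1 + 11·1 + 10·-1.

148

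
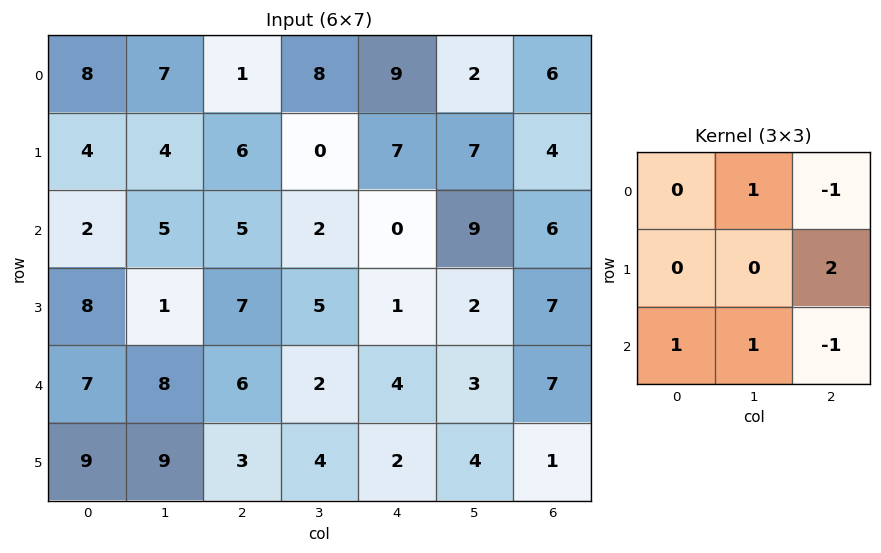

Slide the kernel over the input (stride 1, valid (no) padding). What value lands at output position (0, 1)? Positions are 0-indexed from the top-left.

The receptive field on the input at this output position is [7 1 8 / 4 6 0 / 5 5 2]. Elementwise product with the kernel and sum: 1·1 + 8·-1 + 0·2 + 5·1 + 5·1 + 2·-1.

1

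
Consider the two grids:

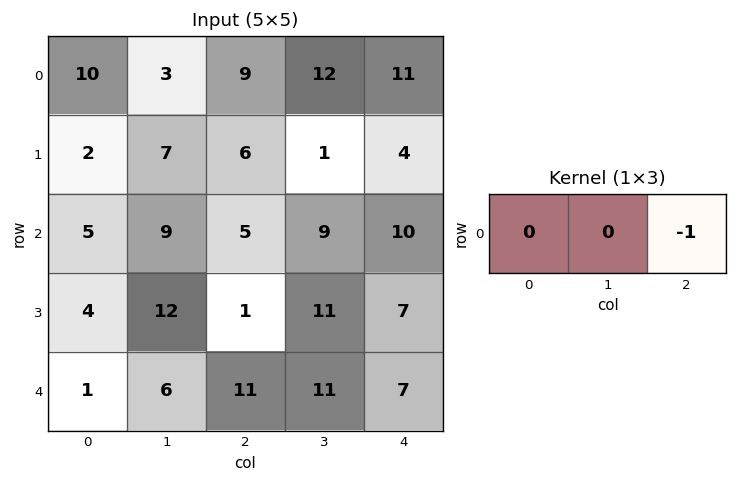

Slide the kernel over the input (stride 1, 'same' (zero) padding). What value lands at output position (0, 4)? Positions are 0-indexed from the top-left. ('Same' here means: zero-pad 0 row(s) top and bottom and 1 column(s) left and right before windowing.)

0

The receptive field on the zero-padded input at this output position is [12 11 0]. Elementwise product with the kernel and sum: 0·-1.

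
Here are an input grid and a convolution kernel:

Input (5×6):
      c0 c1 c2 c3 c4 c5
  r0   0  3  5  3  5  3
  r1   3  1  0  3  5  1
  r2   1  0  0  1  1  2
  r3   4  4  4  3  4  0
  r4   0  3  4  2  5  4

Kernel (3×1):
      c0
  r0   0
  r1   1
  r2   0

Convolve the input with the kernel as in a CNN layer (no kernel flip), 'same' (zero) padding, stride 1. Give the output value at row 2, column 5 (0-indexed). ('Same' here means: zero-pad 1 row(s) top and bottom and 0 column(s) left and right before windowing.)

2

The receptive field on the zero-padded input at this output position is [1 / 2 / 0]. Elementwise product with the kernel and sum: 2·1.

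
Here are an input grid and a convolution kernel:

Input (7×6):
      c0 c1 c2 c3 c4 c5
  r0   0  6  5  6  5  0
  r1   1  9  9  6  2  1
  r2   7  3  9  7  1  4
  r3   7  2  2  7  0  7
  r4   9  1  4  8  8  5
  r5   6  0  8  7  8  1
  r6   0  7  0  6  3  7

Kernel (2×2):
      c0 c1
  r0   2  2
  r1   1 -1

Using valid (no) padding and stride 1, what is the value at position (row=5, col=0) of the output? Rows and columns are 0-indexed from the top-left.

5

The receptive field on the input at this output position is [6 0 / 0 7]. Elementwise product with the kernel and sum: 6·2 + 0·2 + 0·1 + 7·-1.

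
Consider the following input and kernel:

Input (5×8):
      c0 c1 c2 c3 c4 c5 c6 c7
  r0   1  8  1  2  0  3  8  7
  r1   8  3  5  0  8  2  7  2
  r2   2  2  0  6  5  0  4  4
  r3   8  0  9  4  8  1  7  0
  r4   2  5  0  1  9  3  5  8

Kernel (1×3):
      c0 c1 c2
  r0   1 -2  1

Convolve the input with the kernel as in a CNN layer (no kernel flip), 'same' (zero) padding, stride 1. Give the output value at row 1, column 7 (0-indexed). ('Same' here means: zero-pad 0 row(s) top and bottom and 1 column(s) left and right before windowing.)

The receptive field on the zero-padded input at this output position is [7 2 0]. Elementwise product with the kernel and sum: 7·1 + 2·-2 + 0·1.

3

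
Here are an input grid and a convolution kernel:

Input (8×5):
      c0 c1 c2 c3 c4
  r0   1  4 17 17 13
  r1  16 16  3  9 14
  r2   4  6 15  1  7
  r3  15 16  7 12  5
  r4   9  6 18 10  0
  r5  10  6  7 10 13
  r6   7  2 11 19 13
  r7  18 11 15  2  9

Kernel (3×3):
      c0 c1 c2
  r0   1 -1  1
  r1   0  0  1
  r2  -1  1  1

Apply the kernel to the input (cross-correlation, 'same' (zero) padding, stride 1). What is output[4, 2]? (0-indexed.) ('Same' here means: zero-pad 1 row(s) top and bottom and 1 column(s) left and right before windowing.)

42

The receptive field on the zero-padded input at this output position is [16 7 12 / 6 18 10 / 6 7 10]. Elementwise product with the kernel and sum: 16·1 + 7·-1 + 12·1 + 10·1 + 6·-1 + 7·1 + 10·1.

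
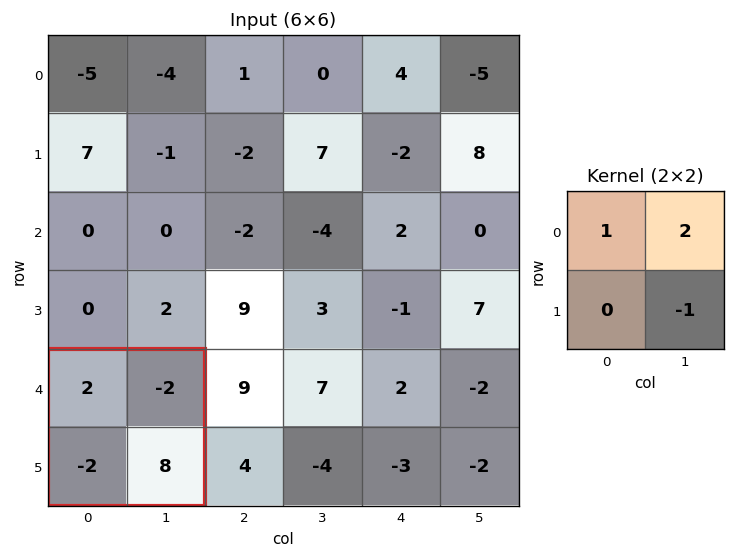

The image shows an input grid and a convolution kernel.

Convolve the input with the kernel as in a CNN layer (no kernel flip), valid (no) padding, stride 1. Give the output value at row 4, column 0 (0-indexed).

-10

The receptive field on the input at this output position is [2 -2 / -2 8]. Elementwise product with the kernel and sum: 2·1 + -2·2 + 8·-1.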